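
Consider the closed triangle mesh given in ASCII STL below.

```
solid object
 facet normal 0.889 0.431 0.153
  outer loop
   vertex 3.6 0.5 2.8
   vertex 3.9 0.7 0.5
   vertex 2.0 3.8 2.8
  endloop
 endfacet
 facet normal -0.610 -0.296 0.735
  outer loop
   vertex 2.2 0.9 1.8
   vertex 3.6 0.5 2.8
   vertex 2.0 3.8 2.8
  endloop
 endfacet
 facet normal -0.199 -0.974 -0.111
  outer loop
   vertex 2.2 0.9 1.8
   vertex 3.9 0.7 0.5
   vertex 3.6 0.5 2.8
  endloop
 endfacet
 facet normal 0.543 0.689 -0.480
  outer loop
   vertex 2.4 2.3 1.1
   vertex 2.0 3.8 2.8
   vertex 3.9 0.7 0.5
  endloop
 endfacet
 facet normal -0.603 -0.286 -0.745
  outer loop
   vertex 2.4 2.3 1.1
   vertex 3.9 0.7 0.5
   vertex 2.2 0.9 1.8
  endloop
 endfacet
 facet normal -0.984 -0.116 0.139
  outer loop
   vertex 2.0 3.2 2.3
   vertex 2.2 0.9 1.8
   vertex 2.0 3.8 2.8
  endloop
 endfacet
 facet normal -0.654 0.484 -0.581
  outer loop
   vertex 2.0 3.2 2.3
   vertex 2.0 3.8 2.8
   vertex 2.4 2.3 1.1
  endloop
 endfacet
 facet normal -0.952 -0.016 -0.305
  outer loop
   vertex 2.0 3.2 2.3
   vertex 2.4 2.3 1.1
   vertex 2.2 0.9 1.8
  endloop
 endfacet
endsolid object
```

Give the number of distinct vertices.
6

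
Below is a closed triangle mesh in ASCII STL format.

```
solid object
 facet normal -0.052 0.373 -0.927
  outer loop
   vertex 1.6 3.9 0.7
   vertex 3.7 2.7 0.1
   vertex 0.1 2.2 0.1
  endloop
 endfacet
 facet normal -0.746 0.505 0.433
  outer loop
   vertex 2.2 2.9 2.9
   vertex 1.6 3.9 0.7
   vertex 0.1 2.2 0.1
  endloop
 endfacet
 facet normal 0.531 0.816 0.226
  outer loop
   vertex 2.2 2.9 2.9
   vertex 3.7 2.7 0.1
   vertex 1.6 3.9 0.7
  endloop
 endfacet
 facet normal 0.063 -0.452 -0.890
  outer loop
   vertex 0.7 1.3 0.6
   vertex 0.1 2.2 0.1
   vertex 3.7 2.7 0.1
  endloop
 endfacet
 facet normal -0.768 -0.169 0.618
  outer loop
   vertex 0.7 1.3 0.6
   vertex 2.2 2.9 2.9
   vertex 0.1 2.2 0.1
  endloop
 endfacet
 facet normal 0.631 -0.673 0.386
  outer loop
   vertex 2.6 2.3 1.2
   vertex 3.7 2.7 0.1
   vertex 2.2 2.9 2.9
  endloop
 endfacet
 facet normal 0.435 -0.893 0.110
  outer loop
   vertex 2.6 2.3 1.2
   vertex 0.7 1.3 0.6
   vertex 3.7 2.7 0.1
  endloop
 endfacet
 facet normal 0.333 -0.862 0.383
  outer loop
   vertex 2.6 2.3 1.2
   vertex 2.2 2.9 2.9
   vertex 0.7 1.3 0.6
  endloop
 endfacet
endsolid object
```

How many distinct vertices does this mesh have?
6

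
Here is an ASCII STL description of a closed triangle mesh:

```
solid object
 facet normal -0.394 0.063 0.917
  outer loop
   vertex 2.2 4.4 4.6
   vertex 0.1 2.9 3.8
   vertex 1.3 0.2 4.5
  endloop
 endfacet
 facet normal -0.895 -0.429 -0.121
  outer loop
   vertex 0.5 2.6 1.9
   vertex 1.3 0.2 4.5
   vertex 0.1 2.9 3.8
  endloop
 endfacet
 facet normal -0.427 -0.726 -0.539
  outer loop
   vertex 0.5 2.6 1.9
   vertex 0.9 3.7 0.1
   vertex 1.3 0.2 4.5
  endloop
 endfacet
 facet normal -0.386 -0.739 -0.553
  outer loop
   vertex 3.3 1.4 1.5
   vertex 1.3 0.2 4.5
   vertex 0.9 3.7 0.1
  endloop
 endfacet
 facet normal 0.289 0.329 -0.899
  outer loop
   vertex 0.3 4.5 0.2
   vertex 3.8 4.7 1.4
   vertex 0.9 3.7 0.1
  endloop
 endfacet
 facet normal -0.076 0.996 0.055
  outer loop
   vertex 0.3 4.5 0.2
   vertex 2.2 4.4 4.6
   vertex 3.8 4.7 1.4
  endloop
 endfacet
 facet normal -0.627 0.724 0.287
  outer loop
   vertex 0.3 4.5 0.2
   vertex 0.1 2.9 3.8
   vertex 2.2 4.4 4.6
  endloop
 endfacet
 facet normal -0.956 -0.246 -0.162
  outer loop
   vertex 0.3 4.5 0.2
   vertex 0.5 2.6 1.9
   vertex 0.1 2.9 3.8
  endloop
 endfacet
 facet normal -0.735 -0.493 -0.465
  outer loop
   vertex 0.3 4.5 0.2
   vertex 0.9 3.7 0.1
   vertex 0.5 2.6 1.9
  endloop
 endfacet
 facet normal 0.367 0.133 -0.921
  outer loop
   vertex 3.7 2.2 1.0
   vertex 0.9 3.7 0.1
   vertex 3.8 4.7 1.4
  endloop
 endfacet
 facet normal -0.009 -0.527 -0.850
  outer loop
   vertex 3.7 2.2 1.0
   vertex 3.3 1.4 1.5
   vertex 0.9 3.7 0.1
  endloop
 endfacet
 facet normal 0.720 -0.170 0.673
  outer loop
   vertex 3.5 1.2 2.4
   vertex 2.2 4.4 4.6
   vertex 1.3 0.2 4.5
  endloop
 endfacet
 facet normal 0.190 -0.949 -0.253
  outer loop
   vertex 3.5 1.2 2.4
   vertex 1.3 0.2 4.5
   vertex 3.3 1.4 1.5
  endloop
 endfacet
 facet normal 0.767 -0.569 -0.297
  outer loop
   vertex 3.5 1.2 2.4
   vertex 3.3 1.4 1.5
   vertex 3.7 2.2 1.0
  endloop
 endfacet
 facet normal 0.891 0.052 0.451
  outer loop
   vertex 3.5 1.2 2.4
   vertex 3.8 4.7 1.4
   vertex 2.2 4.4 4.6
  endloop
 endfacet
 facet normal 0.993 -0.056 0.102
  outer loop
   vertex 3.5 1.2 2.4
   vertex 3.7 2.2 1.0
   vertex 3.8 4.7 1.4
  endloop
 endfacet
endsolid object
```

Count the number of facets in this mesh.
16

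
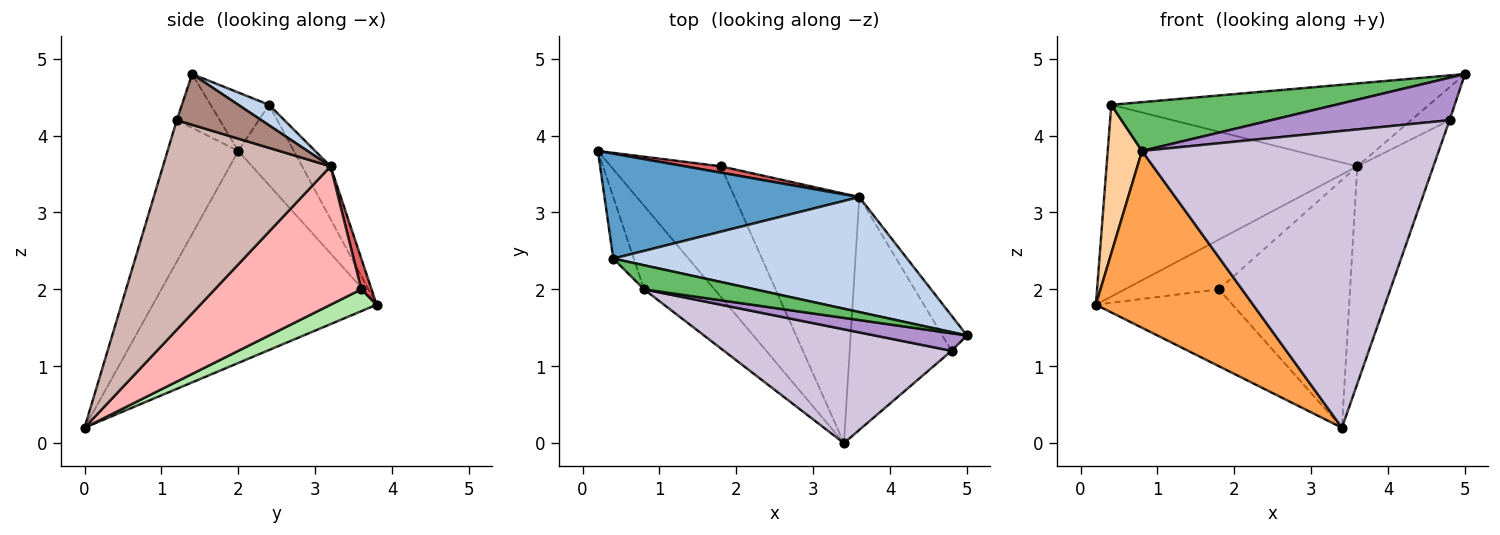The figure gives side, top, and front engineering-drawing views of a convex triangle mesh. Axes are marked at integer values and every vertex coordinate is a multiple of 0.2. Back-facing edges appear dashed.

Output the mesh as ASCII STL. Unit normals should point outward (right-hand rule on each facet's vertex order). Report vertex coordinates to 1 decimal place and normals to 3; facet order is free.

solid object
 facet normal -0.099 0.873 0.478
  outer loop
   vertex 3.6 3.2 3.6
   vertex 0.2 3.8 1.8
   vertex 0.4 2.4 4.4
  endloop
 endfacet
 facet normal 0.057 0.584 0.810
  outer loop
   vertex 3.6 3.2 3.6
   vertex 0.4 2.4 4.4
   vertex 5.0 1.4 4.8
  endloop
 endfacet
 facet normal -0.790 -0.555 -0.262
  outer loop
   vertex 0.8 2.0 3.8
   vertex 0.2 3.8 1.8
   vertex 3.4 0.0 0.2
  endloop
 endfacet
 facet normal -0.832 -0.513 -0.212
  outer loop
   vertex 0.8 2.0 3.8
   vertex 0.4 2.4 4.4
   vertex 0.2 3.8 1.8
  endloop
 endfacet
 facet normal -0.227 -0.873 0.431
  outer loop
   vertex 0.8 2.0 3.8
   vertex 5.0 1.4 4.8
   vertex 0.4 2.4 4.4
  endloop
 endfacet
 facet normal 0.169 0.500 -0.850
  outer loop
   vertex 1.8 3.6 2.0
   vertex 3.4 0.0 0.2
   vertex 0.2 3.8 1.8
  endloop
 endfacet
 facet normal 0.108 0.986 0.126
  outer loop
   vertex 1.8 3.6 2.0
   vertex 0.2 3.8 1.8
   vertex 3.6 3.2 3.6
  endloop
 endfacet
 facet normal 0.619 0.554 -0.557
  outer loop
   vertex 1.8 3.6 2.0
   vertex 3.6 3.2 3.6
   vertex 3.4 0.0 0.2
  endloop
 endfacet
 facet normal -0.218 -0.902 0.373
  outer loop
   vertex 4.8 1.2 4.2
   vertex 5.0 1.4 4.8
   vertex 0.8 2.0 3.8
  endloop
 endfacet
 facet normal -0.217 -0.911 0.349
  outer loop
   vertex 4.8 1.2 4.2
   vertex 0.8 2.0 3.8
   vertex 3.4 0.0 0.2
  endloop
 endfacet
 facet normal 0.833 0.379 -0.404
  outer loop
   vertex 4.8 1.2 4.2
   vertex 3.6 3.2 3.6
   vertex 5.0 1.4 4.8
  endloop
 endfacet
 facet normal 0.833 0.378 -0.405
  outer loop
   vertex 4.8 1.2 4.2
   vertex 3.4 0.0 0.2
   vertex 3.6 3.2 3.6
  endloop
 endfacet
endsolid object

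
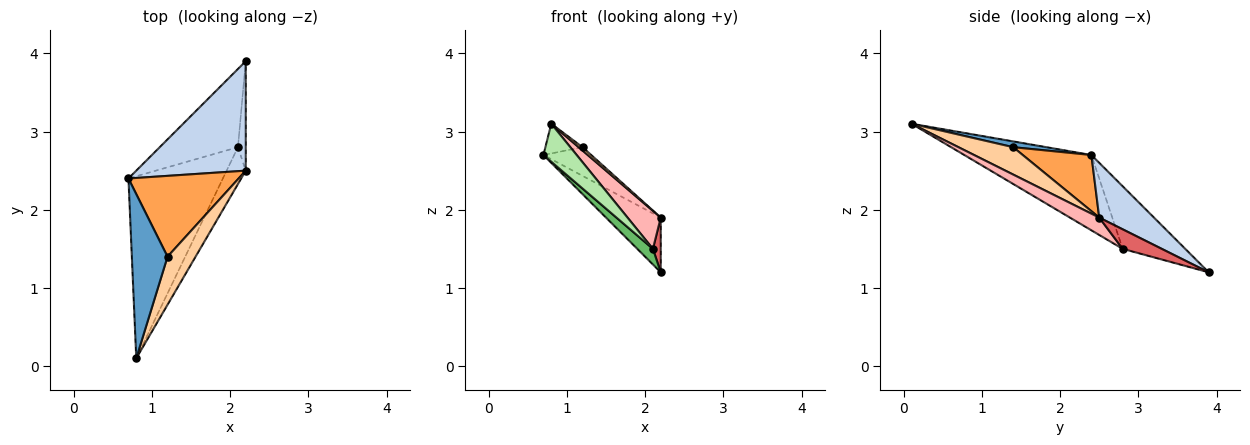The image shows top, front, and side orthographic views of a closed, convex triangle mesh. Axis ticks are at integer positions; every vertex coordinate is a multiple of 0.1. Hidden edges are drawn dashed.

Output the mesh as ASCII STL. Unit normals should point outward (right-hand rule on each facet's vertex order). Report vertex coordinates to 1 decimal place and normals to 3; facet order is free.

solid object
 facet normal 0.157 0.176 0.972
  outer loop
   vertex 1.2 1.4 2.8
   vertex 0.7 2.4 2.7
   vertex 0.8 0.1 3.1
  endloop
 endfacet
 facet normal 0.408 0.408 0.816
  outer loop
   vertex 2.2 2.5 1.9
   vertex 2.2 3.9 1.2
   vertex 0.7 2.4 2.7
  endloop
 endfacet
 facet normal 0.433 0.301 0.850
  outer loop
   vertex 2.2 2.5 1.9
   vertex 0.7 2.4 2.7
   vertex 1.2 1.4 2.8
  endloop
 endfacet
 facet normal 0.698 -0.050 0.714
  outer loop
   vertex 2.2 2.5 1.9
   vertex 1.2 1.4 2.8
   vertex 0.8 0.1 3.1
  endloop
 endfacet
 facet normal -0.617 -0.154 -0.772
  outer loop
   vertex 2.1 2.8 1.5
   vertex 0.7 2.4 2.7
   vertex 2.2 3.9 1.2
  endloop
 endfacet
 facet normal -0.615 -0.161 -0.772
  outer loop
   vertex 2.1 2.8 1.5
   vertex 0.8 0.1 3.1
   vertex 0.7 2.4 2.7
  endloop
 endfacet
 facet normal 0.913 -0.183 -0.365
  outer loop
   vertex 2.1 2.8 1.5
   vertex 2.2 3.9 1.2
   vertex 2.2 2.5 1.9
  endloop
 endfacet
 facet normal 0.535 -0.606 -0.588
  outer loop
   vertex 2.1 2.8 1.5
   vertex 2.2 2.5 1.9
   vertex 0.8 0.1 3.1
  endloop
 endfacet
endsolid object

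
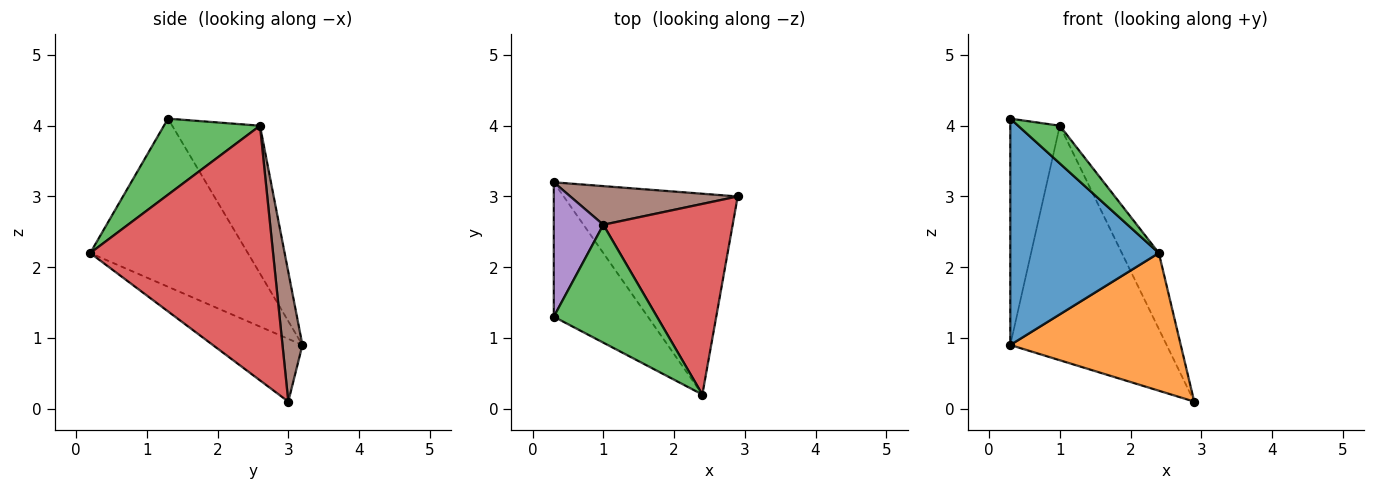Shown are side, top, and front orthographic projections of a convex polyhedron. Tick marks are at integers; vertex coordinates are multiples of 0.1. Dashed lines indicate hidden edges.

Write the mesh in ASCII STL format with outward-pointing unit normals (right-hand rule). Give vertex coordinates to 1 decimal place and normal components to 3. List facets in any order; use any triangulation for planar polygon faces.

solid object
 facet normal -0.674 -0.635 -0.377
  outer loop
   vertex 0.3 3.2 0.9
   vertex 2.4 0.2 2.2
   vertex 0.3 1.3 4.1
  endloop
 endfacet
 facet normal -0.285 -0.542 -0.791
  outer loop
   vertex 0.3 3.2 0.9
   vertex 2.9 3.0 0.1
   vertex 2.4 0.2 2.2
  endloop
 endfacet
 facet normal 0.575 -0.249 0.779
  outer loop
   vertex 1.0 2.6 4.0
   vertex 0.3 1.3 4.1
   vertex 2.4 0.2 2.2
  endloop
 endfacet
 facet normal 0.877 0.178 0.446
  outer loop
   vertex 1.0 2.6 4.0
   vertex 2.4 0.2 2.2
   vertex 2.9 3.0 0.1
  endloop
 endfacet
 facet normal -0.836 0.472 0.280
  outer loop
   vertex 1.0 2.6 4.0
   vertex 0.3 3.2 0.9
   vertex 0.3 1.3 4.1
  endloop
 endfacet
 facet normal 0.125 0.979 0.161
  outer loop
   vertex 1.0 2.6 4.0
   vertex 2.9 3.0 0.1
   vertex 0.3 3.2 0.9
  endloop
 endfacet
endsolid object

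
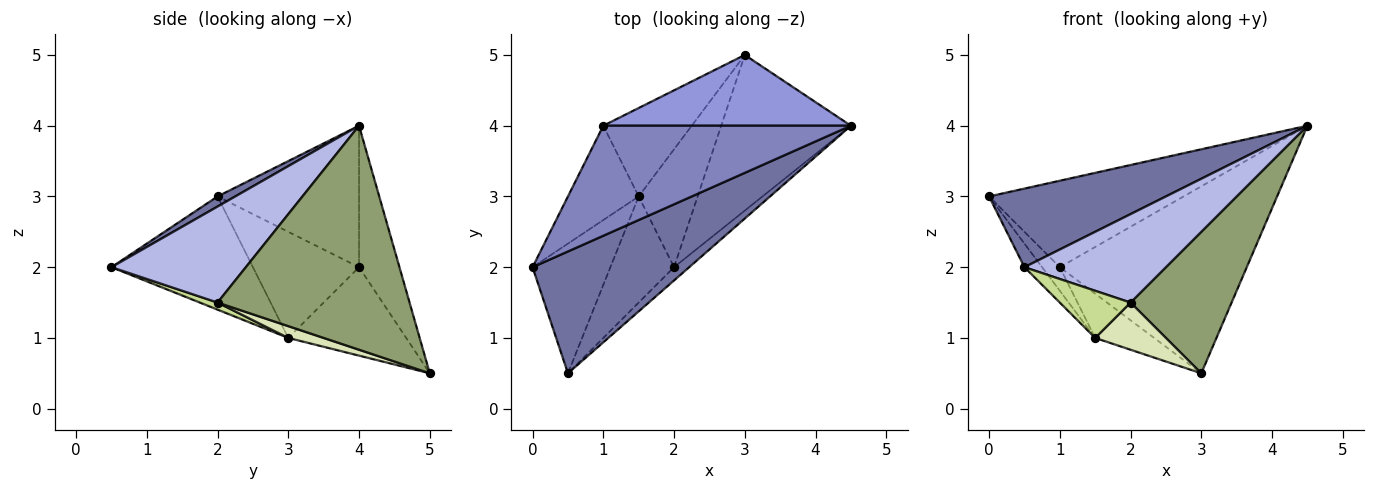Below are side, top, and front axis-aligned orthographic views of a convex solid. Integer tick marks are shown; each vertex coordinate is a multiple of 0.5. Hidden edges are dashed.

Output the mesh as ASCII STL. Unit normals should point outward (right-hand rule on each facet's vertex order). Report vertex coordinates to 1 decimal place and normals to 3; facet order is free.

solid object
 facet normal 0.054 -0.541 0.839
  outer loop
   vertex 0.5 0.5 2.0
   vertex 4.5 4.0 4.0
   vertex 0.0 2.0 3.0
  endloop
 endfacet
 facet normal -0.410 0.564 0.717
  outer loop
   vertex 1.0 4.0 2.0
   vertex 0.0 2.0 3.0
   vertex 4.5 4.0 4.0
  endloop
 endfacet
 facet normal -0.198 0.917 0.347
  outer loop
   vertex 1.0 4.0 2.0
   vertex 4.5 4.0 4.0
   vertex 3.0 5.0 0.5
  endloop
 endfacet
 facet normal 0.685 -0.721 -0.108
  outer loop
   vertex 2.0 2.0 1.5
   vertex 4.5 4.0 4.0
   vertex 0.5 0.5 2.0
  endloop
 endfacet
 facet normal 0.788 -0.415 -0.456
  outer loop
   vertex 2.0 2.0 1.5
   vertex 3.0 5.0 0.5
   vertex 4.5 4.0 4.0
  endloop
 endfacet
 facet normal -0.667 0.333 -0.667
  outer loop
   vertex 1.5 3.0 1.0
   vertex 1.0 4.0 2.0
   vertex 3.0 5.0 0.5
  endloop
 endfacet
 facet normal 0.101 -0.404 -0.909
  outer loop
   vertex 1.5 3.0 1.0
   vertex 2.0 2.0 1.5
   vertex 0.5 0.5 2.0
  endloop
 endfacet
 facet normal 0.183 -0.365 -0.913
  outer loop
   vertex 1.5 3.0 1.0
   vertex 3.0 5.0 0.5
   vertex 2.0 2.0 1.5
  endloop
 endfacet
 facet normal -0.820 0.102 -0.564
  outer loop
   vertex 1.5 3.0 1.0
   vertex 0.5 0.5 2.0
   vertex 0.0 2.0 3.0
  endloop
 endfacet
 facet normal -0.824 0.137 -0.549
  outer loop
   vertex 1.5 3.0 1.0
   vertex 0.0 2.0 3.0
   vertex 1.0 4.0 2.0
  endloop
 endfacet
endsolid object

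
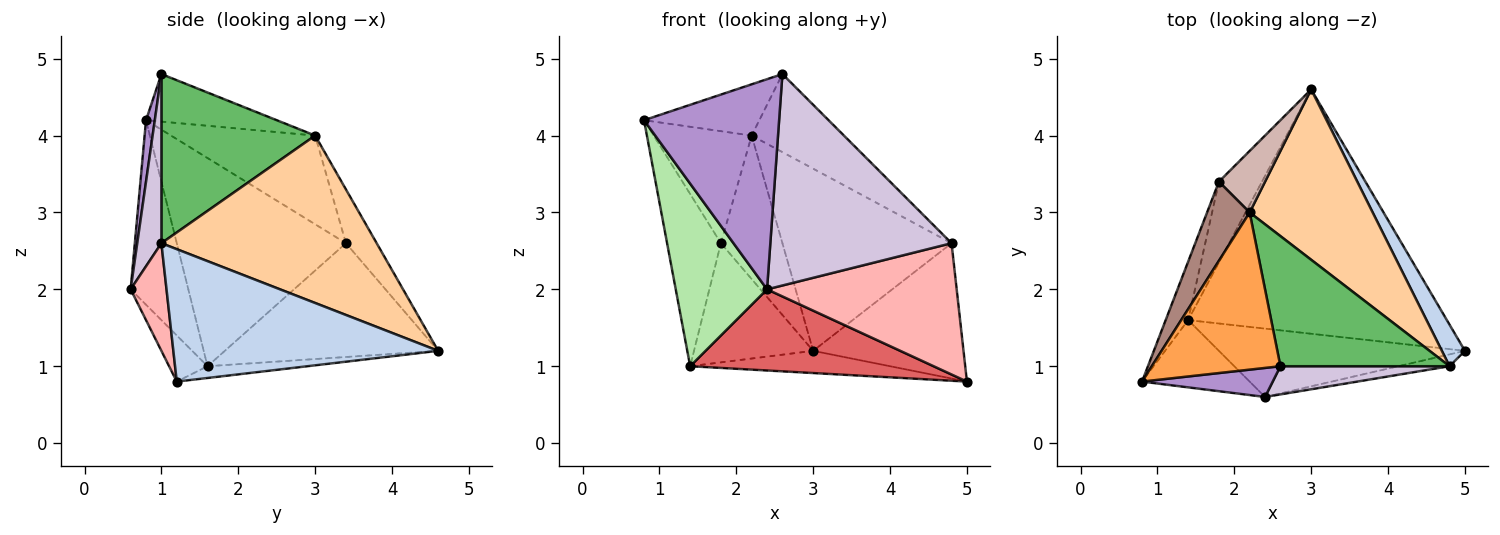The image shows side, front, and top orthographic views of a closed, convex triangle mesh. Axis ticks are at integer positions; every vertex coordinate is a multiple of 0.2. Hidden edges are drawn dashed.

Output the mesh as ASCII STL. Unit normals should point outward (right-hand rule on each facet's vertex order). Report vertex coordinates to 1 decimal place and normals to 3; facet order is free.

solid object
 facet normal -0.045 0.090 -0.995
  outer loop
   vertex 1.4 1.6 1.0
   vertex 3.0 4.6 1.2
   vertex 5.0 1.2 0.8
  endloop
 endfacet
 facet normal 0.860 0.488 0.150
  outer loop
   vertex 4.8 1.0 2.6
   vertex 5.0 1.2 0.8
   vertex 3.0 4.6 1.2
  endloop
 endfacet
 facet normal -0.331 0.292 0.897
  outer loop
   vertex 2.2 3.0 4.0
   vertex 0.8 0.8 4.2
   vertex 2.6 1.0 4.8
  endloop
 endfacet
 facet normal 0.681 0.535 0.500
  outer loop
   vertex 2.2 3.0 4.0
   vertex 4.8 1.0 2.6
   vertex 3.0 4.6 1.2
  endloop
 endfacet
 facet normal 0.651 0.391 0.651
  outer loop
   vertex 2.2 3.0 4.0
   vertex 2.6 1.0 4.8
   vertex 4.8 1.0 2.6
  endloop
 endfacet
 facet normal -0.510 -0.807 -0.297
  outer loop
   vertex 2.4 0.6 2.0
   vertex 0.8 0.8 4.2
   vertex 1.4 1.6 1.0
  endloop
 endfacet
 facet normal -0.120 -0.759 -0.639
  outer loop
   vertex 2.4 0.6 2.0
   vertex 1.4 1.6 1.0
   vertex 5.0 1.2 0.8
  endloop
 endfacet
 facet normal 0.185 -0.979 -0.088
  outer loop
   vertex 2.4 0.6 2.0
   vertex 5.0 1.2 0.8
   vertex 4.8 1.0 2.6
  endloop
 endfacet
 facet normal 0.064 -0.989 0.137
  outer loop
   vertex 2.4 0.6 2.0
   vertex 2.6 1.0 4.8
   vertex 0.8 0.8 4.2
  endloop
 endfacet
 facet normal 0.131 -0.983 0.131
  outer loop
   vertex 2.4 0.6 2.0
   vertex 4.8 1.0 2.6
   vertex 2.6 1.0 4.8
  endloop
 endfacet
 facet normal -0.769 0.523 0.369
  outer loop
   vertex 1.8 3.4 2.6
   vertex 0.8 0.8 4.2
   vertex 2.2 3.0 4.0
  endloop
 endfacet
 facet normal -0.418 0.835 0.358
  outer loop
   vertex 1.8 3.4 2.6
   vertex 2.2 3.0 4.0
   vertex 3.0 4.6 1.2
  endloop
 endfacet
 facet normal -0.948 0.302 -0.102
  outer loop
   vertex 1.8 3.4 2.6
   vertex 1.4 1.6 1.0
   vertex 0.8 0.8 4.2
  endloop
 endfacet
 facet normal -0.829 0.463 -0.314
  outer loop
   vertex 1.8 3.4 2.6
   vertex 3.0 4.6 1.2
   vertex 1.4 1.6 1.0
  endloop
 endfacet
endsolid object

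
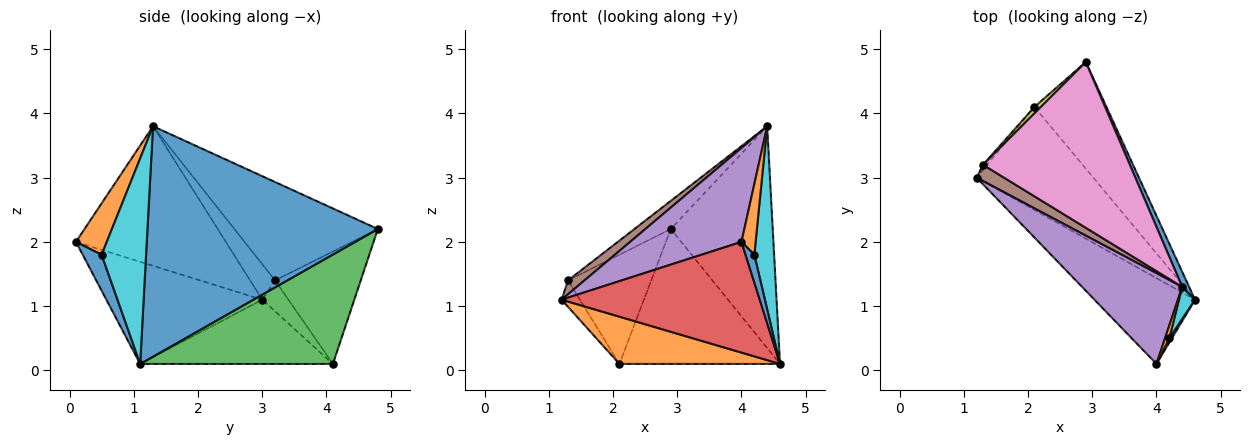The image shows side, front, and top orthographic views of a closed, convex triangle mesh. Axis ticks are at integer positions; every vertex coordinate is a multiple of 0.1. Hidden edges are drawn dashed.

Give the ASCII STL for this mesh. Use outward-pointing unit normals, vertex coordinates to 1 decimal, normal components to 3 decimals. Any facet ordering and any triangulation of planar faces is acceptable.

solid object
 facet normal 0.914 0.404 0.028
  outer loop
   vertex 4.4 1.3 3.8
   vertex 4.6 1.1 0.1
   vertex 2.9 4.8 2.2
  endloop
 endfacet
 facet normal -0.447 -0.373 -0.813
  outer loop
   vertex 2.1 4.1 0.1
   vertex 4.6 1.1 0.1
   vertex 1.2 3.0 1.1
  endloop
 endfacet
 facet normal 0.685 0.571 -0.452
  outer loop
   vertex 2.1 4.1 0.1
   vertex 2.9 4.8 2.2
   vertex 4.6 1.1 0.1
  endloop
 endfacet
 facet normal -0.528 -0.671 -0.520
  outer loop
   vertex 4.0 0.1 2.0
   vertex 1.2 3.0 1.1
   vertex 4.6 1.1 0.1
  endloop
 endfacet
 facet normal -0.696 -0.517 0.499
  outer loop
   vertex 4.0 0.1 2.0
   vertex 4.4 1.3 3.8
   vertex 1.2 3.0 1.1
  endloop
 endfacet
 facet normal -0.702 -0.462 0.542
  outer loop
   vertex 1.3 3.2 1.4
   vertex 1.2 3.0 1.1
   vertex 4.4 1.3 3.8
  endloop
 endfacet
 facet normal -0.551 0.140 0.823
  outer loop
   vertex 1.3 3.2 1.4
   vertex 4.4 1.3 3.8
   vertex 2.9 4.8 2.2
  endloop
 endfacet
 facet normal -0.815 0.569 -0.108
  outer loop
   vertex 1.3 3.2 1.4
   vertex 2.1 4.1 0.1
   vertex 1.2 3.0 1.1
  endloop
 endfacet
 facet normal -0.717 0.696 0.041
  outer loop
   vertex 1.3 3.2 1.4
   vertex 2.9 4.8 2.2
   vertex 2.1 4.1 0.1
  endloop
 endfacet
 facet normal 0.911 -0.406 0.071
  outer loop
   vertex 4.2 0.5 1.8
   vertex 4.6 1.1 0.1
   vertex 4.4 1.3 3.8
  endloop
 endfacet
 facet normal 0.905 -0.420 0.065
  outer loop
   vertex 4.2 0.5 1.8
   vertex 4.0 0.1 2.0
   vertex 4.6 1.1 0.1
  endloop
 endfacet
 facet normal 0.906 -0.415 0.076
  outer loop
   vertex 4.2 0.5 1.8
   vertex 4.4 1.3 3.8
   vertex 4.0 0.1 2.0
  endloop
 endfacet
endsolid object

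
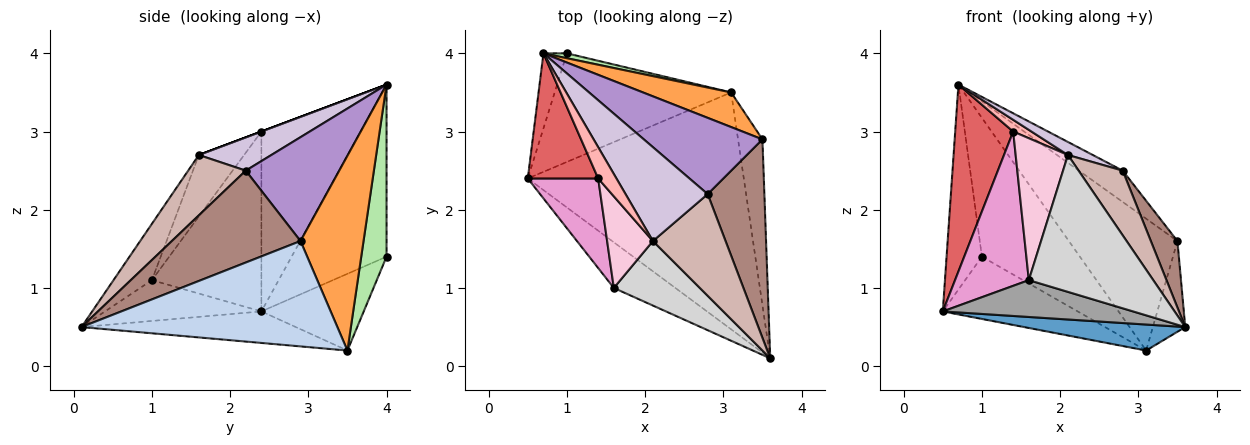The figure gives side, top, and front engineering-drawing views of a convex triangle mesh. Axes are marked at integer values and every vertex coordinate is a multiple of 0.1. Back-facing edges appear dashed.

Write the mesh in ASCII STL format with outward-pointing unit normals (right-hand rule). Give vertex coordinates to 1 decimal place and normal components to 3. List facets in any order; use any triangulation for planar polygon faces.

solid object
 facet normal -0.144 -0.108 -0.984
  outer loop
   vertex 3.1 3.5 0.2
   vertex 3.6 0.1 0.5
   vertex 0.5 2.4 0.7
  endloop
 endfacet
 facet normal 0.967 0.122 -0.224
  outer loop
   vertex 3.5 2.9 1.6
   vertex 3.6 0.1 0.5
   vertex 3.1 3.5 0.2
  endloop
 endfacet
 facet normal 0.490 0.843 0.222
  outer loop
   vertex 3.5 2.9 1.6
   vertex 3.1 3.5 0.2
   vertex 0.7 4.0 3.6
  endloop
 endfacet
 facet normal -0.353 0.465 -0.812
  outer loop
   vertex 1.0 4.0 1.4
   vertex 3.1 3.5 0.2
   vertex 0.5 2.4 0.7
  endloop
 endfacet
 facet normal -0.930 0.346 -0.127
  outer loop
   vertex 1.0 4.0 1.4
   vertex 0.5 2.4 0.7
   vertex 0.7 4.0 3.6
  endloop
 endfacet
 facet normal 0.250 0.968 0.034
  outer loop
   vertex 1.0 4.0 1.4
   vertex 0.7 4.0 3.6
   vertex 3.1 3.5 0.2
  endloop
 endfacet
 facet normal -0.818 -0.478 0.320
  outer loop
   vertex 1.4 2.4 3.0
   vertex 0.7 4.0 3.6
   vertex 0.5 2.4 0.7
  endloop
 endfacet
 facet normal 0.000 -0.351 0.936
  outer loop
   vertex 1.4 2.4 3.0
   vertex 2.1 1.6 2.7
   vertex 0.7 4.0 3.6
  endloop
 endfacet
 facet normal 0.629 0.295 0.719
  outer loop
   vertex 2.8 2.2 2.5
   vertex 3.5 2.9 1.6
   vertex 0.7 4.0 3.6
  endloop
 endfacet
 facet normal 0.372 -0.128 0.919
  outer loop
   vertex 2.8 2.2 2.5
   vertex 0.7 4.0 3.6
   vertex 2.1 1.6 2.7
  endloop
 endfacet
 facet normal 0.838 -0.173 0.517
  outer loop
   vertex 2.8 2.2 2.5
   vertex 3.6 0.1 0.5
   vertex 3.5 2.9 1.6
  endloop
 endfacet
 facet normal 0.574 -0.439 0.691
  outer loop
   vertex 2.8 2.2 2.5
   vertex 2.1 1.6 2.7
   vertex 3.6 0.1 0.5
  endloop
 endfacet
 facet normal -0.789 -0.532 0.309
  outer loop
   vertex 1.6 1.0 1.1
   vertex 1.4 2.4 3.0
   vertex 0.5 2.4 0.7
  endloop
 endfacet
 facet normal -0.588 -0.679 0.439
  outer loop
   vertex 1.6 1.0 1.1
   vertex 2.1 1.6 2.7
   vertex 1.4 2.4 3.0
  endloop
 endfacet
 facet normal -0.459 -0.558 -0.692
  outer loop
   vertex 1.6 1.0 1.1
   vertex 0.5 2.4 0.7
   vertex 3.6 0.1 0.5
  endloop
 endfacet
 facet normal -0.269 -0.871 0.411
  outer loop
   vertex 1.6 1.0 1.1
   vertex 3.6 0.1 0.5
   vertex 2.1 1.6 2.7
  endloop
 endfacet
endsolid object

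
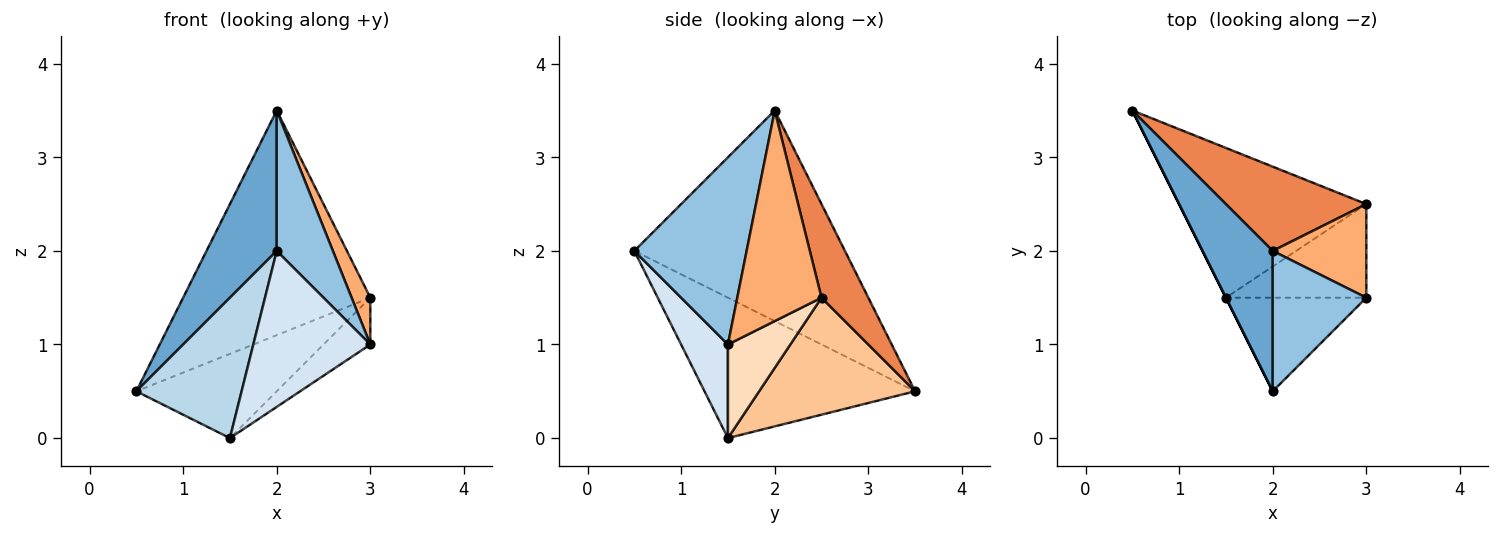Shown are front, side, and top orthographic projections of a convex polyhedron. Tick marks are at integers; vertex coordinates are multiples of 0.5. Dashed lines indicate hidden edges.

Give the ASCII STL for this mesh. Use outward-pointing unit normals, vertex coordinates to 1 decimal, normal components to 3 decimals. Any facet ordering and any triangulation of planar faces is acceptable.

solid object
 facet normal -0.905 -0.302 0.302
  outer loop
   vertex 2.0 2.0 3.5
   vertex 0.5 3.5 0.5
   vertex 2.0 0.5 2.0
  endloop
 endfacet
 facet normal 0.816 -0.408 0.408
  outer loop
   vertex 2.0 2.0 3.5
   vertex 2.0 0.5 2.0
   vertex 3.0 1.5 1.0
  endloop
 endfacet
 facet normal -0.894 -0.447 0.000
  outer loop
   vertex 1.5 1.5 0.0
   vertex 2.0 0.5 2.0
   vertex 0.5 3.5 0.5
  endloop
 endfacet
 facet normal 0.324 -0.811 -0.487
  outer loop
   vertex 1.5 1.5 0.0
   vertex 3.0 1.5 1.0
   vertex 2.0 0.5 2.0
  endloop
 endfacet
 facet normal 0.228 0.912 0.342
  outer loop
   vertex 3.0 2.5 1.5
   vertex 0.5 3.5 0.5
   vertex 2.0 2.0 3.5
  endloop
 endfacet
 facet normal 0.896 -0.199 0.398
  outer loop
   vertex 3.0 2.5 1.5
   vertex 2.0 2.0 3.5
   vertex 3.0 1.5 1.0
  endloop
 endfacet
 facet normal 0.478 0.431 -0.765
  outer loop
   vertex 3.0 2.5 1.5
   vertex 1.5 1.5 0.0
   vertex 0.5 3.5 0.5
  endloop
 endfacet
 facet normal 0.512 0.384 -0.768
  outer loop
   vertex 3.0 2.5 1.5
   vertex 3.0 1.5 1.0
   vertex 1.5 1.5 0.0
  endloop
 endfacet
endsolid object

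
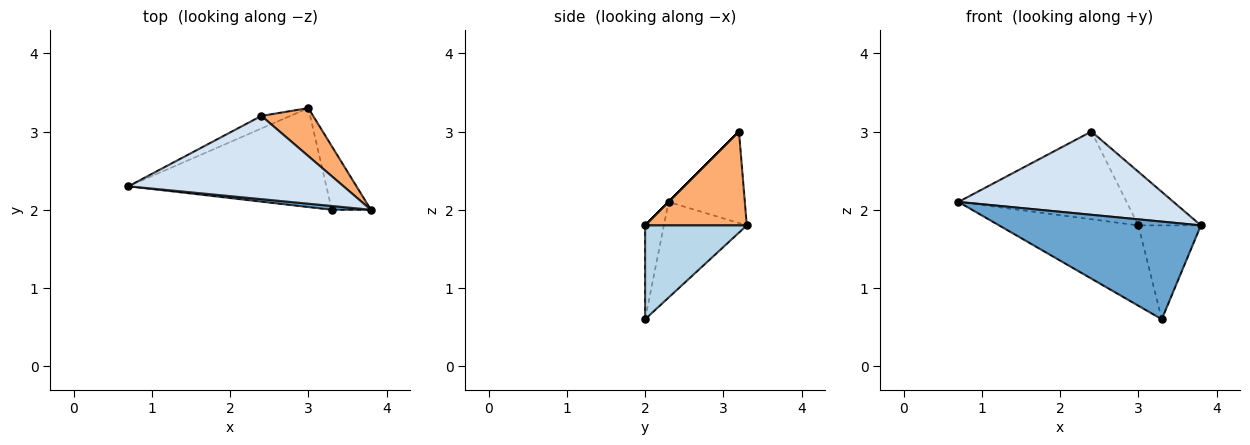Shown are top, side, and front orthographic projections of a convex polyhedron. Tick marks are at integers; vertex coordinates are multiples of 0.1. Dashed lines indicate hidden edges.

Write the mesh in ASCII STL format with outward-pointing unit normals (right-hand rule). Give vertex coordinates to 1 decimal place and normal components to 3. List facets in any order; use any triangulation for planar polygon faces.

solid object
 facet normal -0.093 -0.995 0.039
  outer loop
   vertex 3.3 2.0 0.6
   vertex 3.8 2.0 1.8
   vertex 0.7 2.3 2.1
  endloop
 endfacet
 facet normal -0.351 0.590 -0.727
  outer loop
   vertex 3.3 2.0 0.6
   vertex 0.7 2.3 2.1
   vertex 3.0 3.3 1.8
  endloop
 endfacet
 facet normal 0.803 0.494 -0.334
  outer loop
   vertex 3.3 2.0 0.6
   vertex 3.0 3.3 1.8
   vertex 3.8 2.0 1.8
  endloop
 endfacet
 facet normal 0.000 -0.707 0.707
  outer loop
   vertex 2.4 3.2 3.0
   vertex 0.7 2.3 2.1
   vertex 3.8 2.0 1.8
  endloop
 endfacet
 facet normal -0.410 0.903 -0.130
  outer loop
   vertex 2.4 3.2 3.0
   vertex 3.0 3.3 1.8
   vertex 0.7 2.3 2.1
  endloop
 endfacet
 facet normal 0.771 0.474 0.425
  outer loop
   vertex 2.4 3.2 3.0
   vertex 3.8 2.0 1.8
   vertex 3.0 3.3 1.8
  endloop
 endfacet
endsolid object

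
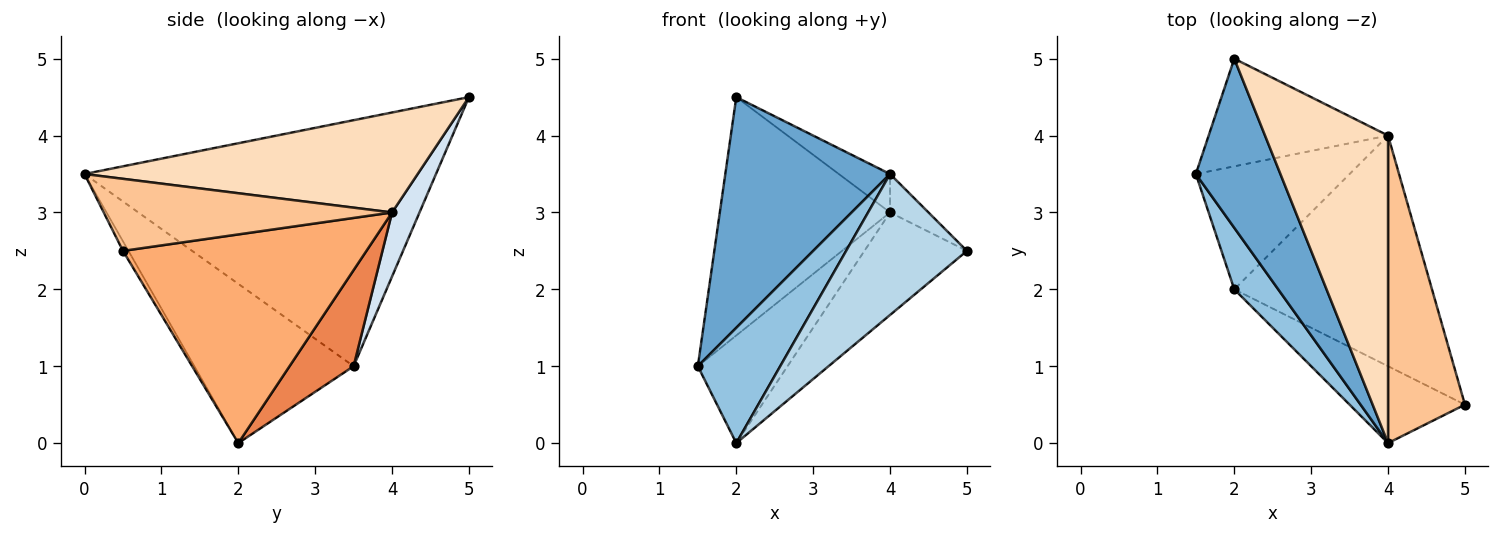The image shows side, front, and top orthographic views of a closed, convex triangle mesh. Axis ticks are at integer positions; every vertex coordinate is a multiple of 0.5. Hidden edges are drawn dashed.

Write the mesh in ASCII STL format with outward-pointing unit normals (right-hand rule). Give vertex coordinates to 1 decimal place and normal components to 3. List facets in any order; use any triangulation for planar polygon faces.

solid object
 facet normal -0.865 -0.405 0.297
  outer loop
   vertex 4.0 0.0 3.5
   vertex 2.0 5.0 4.5
   vertex 1.5 3.5 1.0
  endloop
 endfacet
 facet normal -0.863 -0.446 0.238
  outer loop
   vertex 2.0 2.0 0.0
   vertex 4.0 0.0 3.5
   vertex 1.5 3.5 1.0
  endloop
 endfacet
 facet normal -0.040 -0.877 -0.478
  outer loop
   vertex 2.0 2.0 0.0
   vertex 5.0 0.5 2.5
   vertex 4.0 0.0 3.5
  endloop
 endfacet
 facet normal 0.145 0.902 -0.407
  outer loop
   vertex 4.0 4.0 3.0
   vertex 1.5 3.5 1.0
   vertex 2.0 5.0 4.5
  endloop
 endfacet
 facet normal 0.426 0.596 -0.681
  outer loop
   vertex 4.0 4.0 3.0
   vertex 2.0 2.0 0.0
   vertex 1.5 3.5 1.0
  endloop
 endfacet
 facet normal 0.694 0.292 -0.658
  outer loop
   vertex 4.0 4.0 3.0
   vertex 5.0 0.5 2.5
   vertex 2.0 2.0 0.0
  endloop
 endfacet
 facet normal 0.681 0.091 0.727
  outer loop
   vertex 4.0 4.0 3.0
   vertex 4.0 0.0 3.5
   vertex 5.0 0.5 2.5
  endloop
 endfacet
 facet normal 0.628 0.097 0.772
  outer loop
   vertex 4.0 4.0 3.0
   vertex 2.0 5.0 4.5
   vertex 4.0 0.0 3.5
  endloop
 endfacet
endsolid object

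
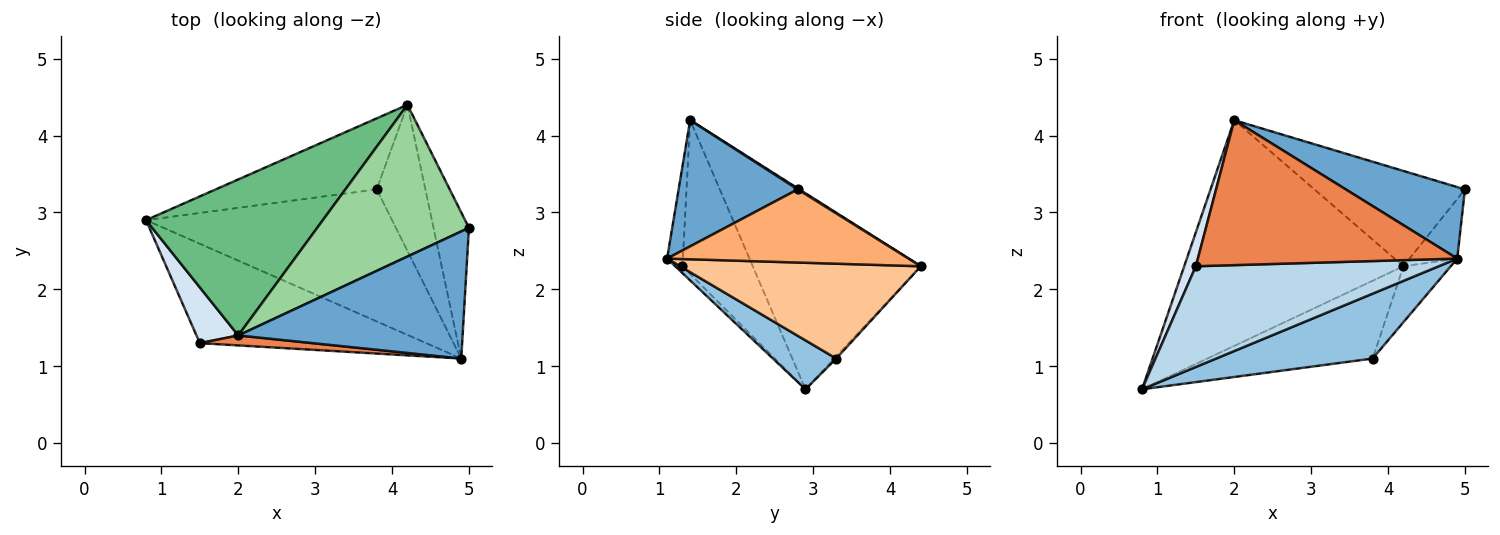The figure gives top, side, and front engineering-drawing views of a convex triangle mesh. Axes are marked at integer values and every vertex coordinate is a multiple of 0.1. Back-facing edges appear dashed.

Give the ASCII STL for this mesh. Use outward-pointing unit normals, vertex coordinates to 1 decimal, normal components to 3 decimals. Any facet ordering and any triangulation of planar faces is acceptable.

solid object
 facet normal 0.440 -0.440 0.783
  outer loop
   vertex 2.0 1.4 4.2
   vertex 4.9 1.1 2.4
   vertex 5.0 2.8 3.3
  endloop
 endfacet
 facet normal 0.176 -0.434 -0.884
  outer loop
   vertex 3.8 3.3 1.1
   vertex 4.9 1.1 2.4
   vertex 0.8 2.9 0.7
  endloop
 endfacet
 facet normal -0.021 -0.712 -0.702
  outer loop
   vertex 1.5 1.3 2.3
   vertex 0.8 2.9 0.7
   vertex 4.9 1.1 2.4
  endloop
 endfacet
 facet normal -0.953 -0.158 0.259
  outer loop
   vertex 1.5 1.3 2.3
   vertex 2.0 1.4 4.2
   vertex 0.8 2.9 0.7
  endloop
 endfacet
 facet normal -0.061 -0.996 0.068
  outer loop
   vertex 1.5 1.3 2.3
   vertex 4.9 1.1 2.4
   vertex 2.0 1.4 4.2
  endloop
 endfacet
 facet normal 0.886 0.175 -0.429
  outer loop
   vertex 4.2 4.4 2.3
   vertex 5.0 2.8 3.3
   vertex 4.9 1.1 2.4
  endloop
 endfacet
 facet normal 0.876 0.172 -0.450
  outer loop
   vertex 4.2 4.4 2.3
   vertex 4.9 1.1 2.4
   vertex 3.8 3.3 1.1
  endloop
 endfacet
 facet normal -0.009 0.739 -0.674
  outer loop
   vertex 4.2 4.4 2.3
   vertex 3.8 3.3 1.1
   vertex 0.8 2.9 0.7
  endloop
 endfacet
 facet normal -0.533 0.696 0.481
  outer loop
   vertex 4.2 4.4 2.3
   vertex 0.8 2.9 0.7
   vertex 2.0 1.4 4.2
  endloop
 endfacet
 facet normal 0.006 0.532 0.847
  outer loop
   vertex 4.2 4.4 2.3
   vertex 2.0 1.4 4.2
   vertex 5.0 2.8 3.3
  endloop
 endfacet
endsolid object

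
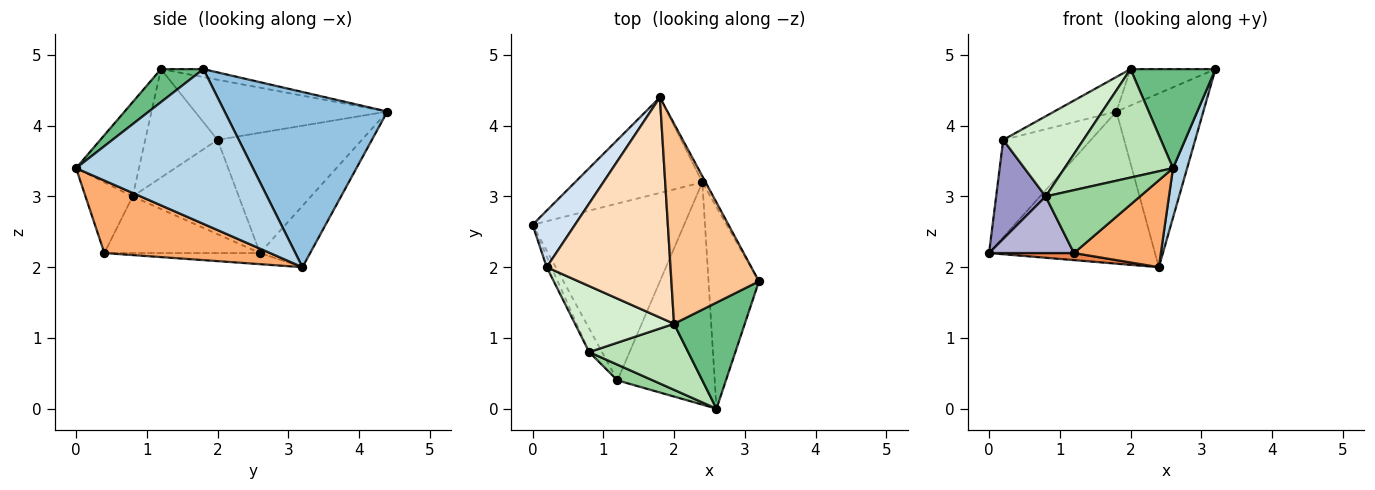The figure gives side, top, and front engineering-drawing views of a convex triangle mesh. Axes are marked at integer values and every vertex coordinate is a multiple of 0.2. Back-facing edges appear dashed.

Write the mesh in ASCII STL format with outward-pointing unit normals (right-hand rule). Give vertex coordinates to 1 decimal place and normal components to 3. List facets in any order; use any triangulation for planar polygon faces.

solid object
 facet normal -0.248 0.820 -0.515
  outer loop
   vertex 2.4 3.2 2.0
   vertex 0.0 2.6 2.2
   vertex 1.8 4.4 4.2
  endloop
 endfacet
 facet normal 0.882 0.471 -0.016
  outer loop
   vertex 2.4 3.2 2.0
   vertex 1.8 4.4 4.2
   vertex 3.2 1.8 4.8
  endloop
 endfacet
 facet normal 0.948 -0.076 -0.309
  outer loop
   vertex 2.6 0.0 3.4
   vertex 2.4 3.2 2.0
   vertex 3.2 1.8 4.8
  endloop
 endfacet
 facet normal -0.818 0.497 0.289
  outer loop
   vertex 0.2 2.0 3.8
   vertex 1.8 4.4 4.2
   vertex 0.0 2.6 2.2
  endloop
 endfacet
 facet normal -0.073 -0.040 -0.997
  outer loop
   vertex 1.2 0.4 2.2
   vertex 0.0 2.6 2.2
   vertex 2.4 3.2 2.0
  endloop
 endfacet
 facet normal 0.570 -0.299 -0.765
  outer loop
   vertex 1.2 0.4 2.2
   vertex 2.4 3.2 2.0
   vertex 2.6 0.0 3.4
  endloop
 endfacet
 facet normal -0.089 0.178 0.980
  outer loop
   vertex 2.0 1.2 4.8
   vertex 3.2 1.8 4.8
   vertex 1.8 4.4 4.2
  endloop
 endfacet
 facet normal -0.433 0.140 0.891
  outer loop
   vertex 2.0 1.2 4.8
   vertex 1.8 4.4 4.2
   vertex 0.2 2.0 3.8
  endloop
 endfacet
 facet normal 0.323 -0.646 0.692
  outer loop
   vertex 2.0 1.2 4.8
   vertex 2.6 0.0 3.4
   vertex 3.2 1.8 4.8
  endloop
 endfacet
 facet normal -0.436 -0.873 0.218
  outer loop
   vertex 0.8 0.8 3.0
   vertex 1.2 0.4 2.2
   vertex 2.6 0.0 3.4
  endloop
 endfacet
 facet normal -0.444 -0.765 0.466
  outer loop
   vertex 0.8 0.8 3.0
   vertex 2.6 0.0 3.4
   vertex 2.0 1.2 4.8
  endloop
 endfacet
 facet normal -0.571 -0.634 0.522
  outer loop
   vertex 0.8 0.8 3.0
   vertex 2.0 1.2 4.8
   vertex 0.2 2.0 3.8
  endloop
 endfacet
 facet normal -0.905 -0.422 -0.045
  outer loop
   vertex 0.8 0.8 3.0
   vertex 0.2 2.0 3.8
   vertex 0.0 2.6 2.2
  endloop
 endfacet
 facet normal -0.861 -0.470 -0.196
  outer loop
   vertex 0.8 0.8 3.0
   vertex 0.0 2.6 2.2
   vertex 1.2 0.4 2.2
  endloop
 endfacet
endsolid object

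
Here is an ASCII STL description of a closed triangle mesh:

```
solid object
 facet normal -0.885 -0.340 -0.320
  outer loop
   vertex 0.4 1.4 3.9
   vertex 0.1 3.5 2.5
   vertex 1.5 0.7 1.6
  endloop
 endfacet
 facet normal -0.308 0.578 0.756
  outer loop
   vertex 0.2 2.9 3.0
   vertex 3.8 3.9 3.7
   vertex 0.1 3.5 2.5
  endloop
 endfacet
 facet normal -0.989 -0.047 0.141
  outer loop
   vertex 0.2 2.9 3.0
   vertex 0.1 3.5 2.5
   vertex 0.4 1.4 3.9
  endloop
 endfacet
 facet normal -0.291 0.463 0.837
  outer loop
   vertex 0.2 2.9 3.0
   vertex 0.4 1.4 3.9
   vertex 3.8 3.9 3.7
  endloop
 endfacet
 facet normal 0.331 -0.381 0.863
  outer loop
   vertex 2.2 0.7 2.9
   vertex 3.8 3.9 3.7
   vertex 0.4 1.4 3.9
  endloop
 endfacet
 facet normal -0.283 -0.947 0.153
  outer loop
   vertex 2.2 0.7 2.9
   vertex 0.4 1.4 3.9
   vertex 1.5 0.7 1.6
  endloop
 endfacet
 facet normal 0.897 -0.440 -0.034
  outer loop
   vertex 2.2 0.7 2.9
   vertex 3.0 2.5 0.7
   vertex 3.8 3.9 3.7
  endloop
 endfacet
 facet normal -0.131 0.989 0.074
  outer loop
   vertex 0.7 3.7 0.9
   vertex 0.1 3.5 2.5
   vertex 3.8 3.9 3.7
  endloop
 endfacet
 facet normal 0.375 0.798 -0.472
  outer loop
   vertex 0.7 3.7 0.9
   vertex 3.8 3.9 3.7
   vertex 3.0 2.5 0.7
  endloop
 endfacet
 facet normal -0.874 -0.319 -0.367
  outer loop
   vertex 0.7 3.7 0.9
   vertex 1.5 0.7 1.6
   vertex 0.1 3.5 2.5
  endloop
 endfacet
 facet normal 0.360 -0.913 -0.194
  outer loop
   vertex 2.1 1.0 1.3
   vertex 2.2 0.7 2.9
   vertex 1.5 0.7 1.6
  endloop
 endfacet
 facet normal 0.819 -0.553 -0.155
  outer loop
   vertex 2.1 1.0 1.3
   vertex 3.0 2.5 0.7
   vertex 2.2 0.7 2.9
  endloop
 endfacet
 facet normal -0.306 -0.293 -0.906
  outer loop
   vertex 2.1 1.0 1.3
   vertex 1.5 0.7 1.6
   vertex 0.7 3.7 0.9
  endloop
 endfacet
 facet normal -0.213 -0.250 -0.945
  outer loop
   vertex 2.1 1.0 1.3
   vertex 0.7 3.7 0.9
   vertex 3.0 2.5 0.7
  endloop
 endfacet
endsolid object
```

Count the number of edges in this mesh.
21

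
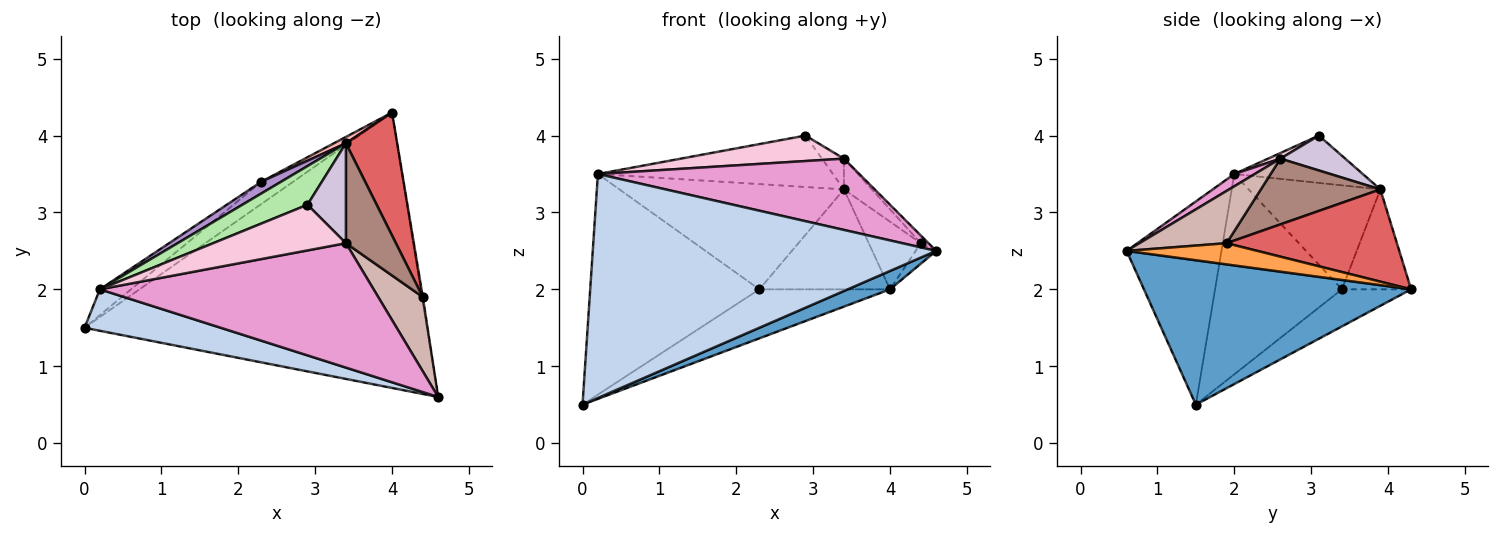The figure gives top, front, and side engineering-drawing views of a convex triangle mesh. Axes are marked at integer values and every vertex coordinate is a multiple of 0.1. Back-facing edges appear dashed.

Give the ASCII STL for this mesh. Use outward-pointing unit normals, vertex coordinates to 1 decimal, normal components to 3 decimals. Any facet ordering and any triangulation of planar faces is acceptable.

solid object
 facet normal 0.388 -0.061 -0.920
  outer loop
   vertex 4.0 4.3 2.0
   vertex 4.6 0.6 2.5
   vertex 0.0 1.5 0.5
  endloop
 endfacet
 facet normal -0.262 -0.949 0.176
  outer loop
   vertex 0.2 2.0 3.5
   vertex 0.0 1.5 0.5
   vertex 4.6 0.6 2.5
  endloop
 endfacet
 facet normal 0.987 0.155 -0.039
  outer loop
   vertex 4.4 1.9 2.6
   vertex 4.6 0.6 2.5
   vertex 4.0 4.3 2.0
  endloop
 endfacet
 facet normal -0.434 0.820 -0.373
  outer loop
   vertex 2.3 3.4 2.0
   vertex 4.0 4.3 2.0
   vertex 0.0 1.5 0.5
  endloop
 endfacet
 facet normal -0.597 0.797 -0.093
  outer loop
   vertex 2.3 3.4 2.0
   vertex 0.0 1.5 0.5
   vertex 0.2 2.0 3.5
  endloop
 endfacet
 facet normal -0.400 0.732 0.551
  outer loop
   vertex 3.4 3.9 3.3
   vertex 0.2 2.0 3.5
   vertex 2.9 3.1 4.0
  endloop
 endfacet
 facet normal 0.845 0.258 0.469
  outer loop
   vertex 3.4 3.9 3.3
   vertex 4.4 1.9 2.6
   vertex 4.0 4.3 2.0
  endloop
 endfacet
 facet normal -0.467 0.882 0.056
  outer loop
   vertex 3.4 3.9 3.3
   vertex 4.0 4.3 2.0
   vertex 2.3 3.4 2.0
  endloop
 endfacet
 facet normal -0.504 0.859 0.096
  outer loop
   vertex 3.4 3.9 3.3
   vertex 2.3 3.4 2.0
   vertex 0.2 2.0 3.5
  endloop
 endfacet
 facet normal 0.655 0.222 0.722
  outer loop
   vertex 3.4 2.6 3.7
   vertex 3.4 3.9 3.3
   vertex 2.9 3.1 4.0
  endloop
 endfacet
 facet normal 0.783 0.183 0.595
  outer loop
   vertex 3.4 2.6 3.7
   vertex 4.4 1.9 2.6
   vertex 3.4 3.9 3.3
  endloop
 endfacet
 facet normal 0.759 0.067 0.647
  outer loop
   vertex 3.4 2.6 3.7
   vertex 4.6 0.6 2.5
   vertex 4.4 1.9 2.6
  endloop
 endfacet
 facet normal 0.039 -0.497 0.867
  outer loop
   vertex 3.4 2.6 3.7
   vertex 0.2 2.0 3.5
   vertex 4.6 0.6 2.5
  endloop
 endfacet
 facet normal 0.037 -0.487 0.873
  outer loop
   vertex 3.4 2.6 3.7
   vertex 2.9 3.1 4.0
   vertex 0.2 2.0 3.5
  endloop
 endfacet
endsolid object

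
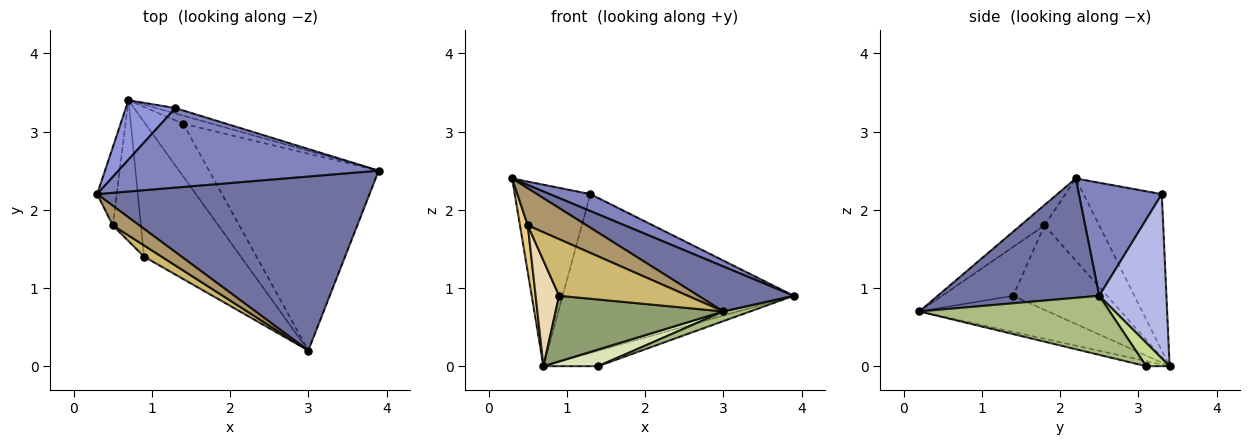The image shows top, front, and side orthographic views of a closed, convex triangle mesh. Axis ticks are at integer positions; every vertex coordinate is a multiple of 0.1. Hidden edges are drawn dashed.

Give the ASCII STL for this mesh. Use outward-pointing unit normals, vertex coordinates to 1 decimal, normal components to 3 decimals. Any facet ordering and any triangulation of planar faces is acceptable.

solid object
 facet normal 0.391 -0.230 0.891
  outer loop
   vertex 3.0 0.2 0.7
   vertex 3.9 2.5 0.9
   vertex 0.3 2.2 2.4
  endloop
 endfacet
 facet normal 0.391 -0.192 0.900
  outer loop
   vertex 1.3 3.3 2.2
   vertex 0.3 2.2 2.4
   vertex 3.9 2.5 0.9
  endloop
 endfacet
 facet normal -0.701 0.678 0.222
  outer loop
   vertex 1.3 3.3 2.2
   vertex 0.7 3.4 0.0
   vertex 0.3 2.2 2.4
  endloop
 endfacet
 facet normal 0.279 0.960 -0.032
  outer loop
   vertex 1.3 3.3 2.2
   vertex 3.9 2.5 0.9
   vertex 0.7 3.4 0.0
  endloop
 endfacet
 facet normal -0.318 -0.415 -0.852
  outer loop
   vertex 0.9 1.4 0.9
   vertex 0.7 3.4 0.0
   vertex 3.0 0.2 0.7
  endloop
 endfacet
 facet normal 0.328 -0.046 -0.943
  outer loop
   vertex 1.4 3.1 0.0
   vertex 3.9 2.5 0.9
   vertex 3.0 0.2 0.7
  endloop
 endfacet
 facet normal 0.355 0.828 -0.434
  outer loop
   vertex 1.4 3.1 0.0
   vertex 0.7 3.4 0.0
   vertex 3.9 2.5 0.9
  endloop
 endfacet
 facet normal -0.128 -0.299 -0.946
  outer loop
   vertex 1.4 3.1 0.0
   vertex 3.0 0.2 0.7
   vertex 0.7 3.4 0.0
  endloop
 endfacet
 facet normal -0.338 -0.831 0.442
  outer loop
   vertex 0.5 1.8 1.8
   vertex 3.0 0.2 0.7
   vertex 0.3 2.2 2.4
  endloop
 endfacet
 facet normal -0.476 -0.862 0.172
  outer loop
   vertex 0.5 1.8 1.8
   vertex 0.9 1.4 0.9
   vertex 3.0 0.2 0.7
  endloop
 endfacet
 facet normal -0.964 -0.138 -0.229
  outer loop
   vertex 0.5 1.8 1.8
   vertex 0.3 2.2 2.4
   vertex 0.7 3.4 0.0
  endloop
 endfacet
 facet normal -0.923 -0.231 -0.308
  outer loop
   vertex 0.5 1.8 1.8
   vertex 0.7 3.4 0.0
   vertex 0.9 1.4 0.9
  endloop
 endfacet
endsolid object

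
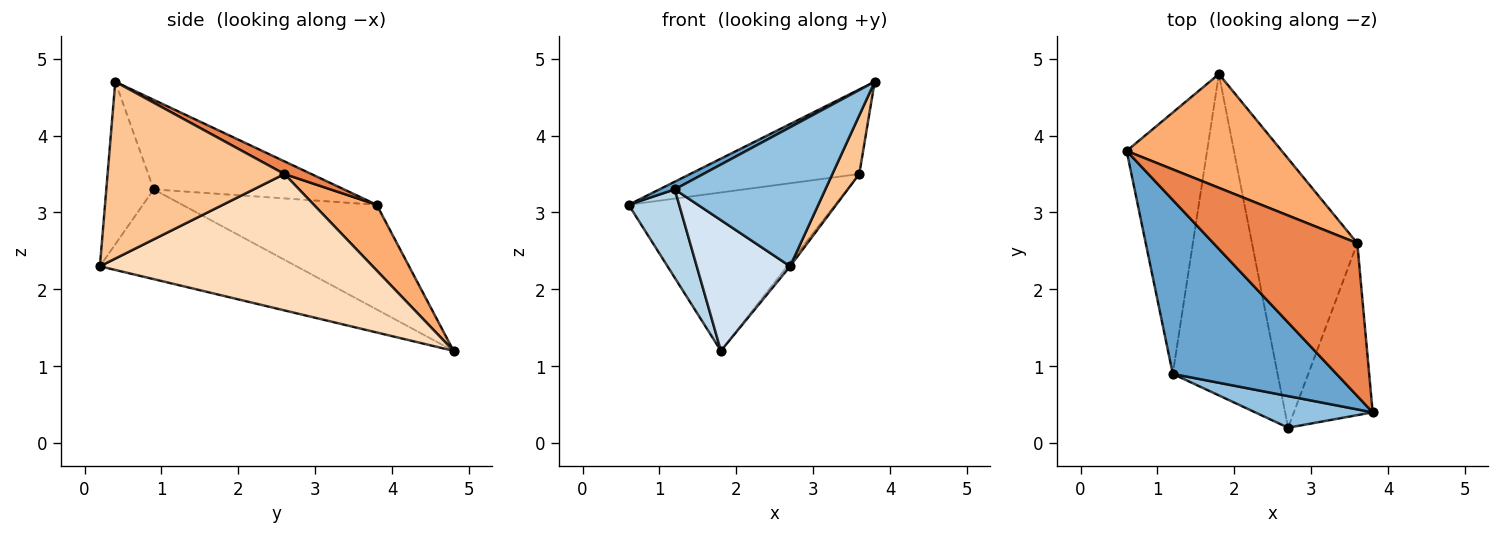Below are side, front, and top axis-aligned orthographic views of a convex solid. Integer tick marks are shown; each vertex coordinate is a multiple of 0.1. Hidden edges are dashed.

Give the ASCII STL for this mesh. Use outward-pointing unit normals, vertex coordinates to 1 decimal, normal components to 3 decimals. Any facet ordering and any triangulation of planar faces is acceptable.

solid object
 facet normal -0.480 -0.039 0.877
  outer loop
   vertex 1.2 0.9 3.3
   vertex 3.8 0.4 4.7
   vertex 0.6 3.8 3.1
  endloop
 endfacet
 facet normal -0.294 -0.932 0.212
  outer loop
   vertex 1.2 0.9 3.3
   vertex 2.7 0.2 2.3
   vertex 3.8 0.4 4.7
  endloop
 endfacet
 facet normal -0.777 -0.202 -0.597
  outer loop
   vertex 1.2 0.9 3.3
   vertex 0.6 3.8 3.1
   vertex 1.8 4.8 1.2
  endloop
 endfacet
 facet normal -0.622 -0.295 -0.726
  outer loop
   vertex 1.2 0.9 3.3
   vertex 1.8 4.8 1.2
   vertex 2.7 0.2 2.3
  endloop
 endfacet
 facet normal 0.077 0.483 0.872
  outer loop
   vertex 3.6 2.6 3.5
   vertex 0.6 3.8 3.1
   vertex 3.8 0.4 4.7
  endloop
 endfacet
 facet normal 0.240 0.788 0.566
  outer loop
   vertex 3.6 2.6 3.5
   vertex 1.8 4.8 1.2
   vertex 0.6 3.8 3.1
  endloop
 endfacet
 facet normal 0.905 -0.138 -0.403
  outer loop
   vertex 3.6 2.6 3.5
   vertex 3.8 0.4 4.7
   vertex 2.7 0.2 2.3
  endloop
 endfacet
 facet normal 0.792 0.009 -0.611
  outer loop
   vertex 3.6 2.6 3.5
   vertex 2.7 0.2 2.3
   vertex 1.8 4.8 1.2
  endloop
 endfacet
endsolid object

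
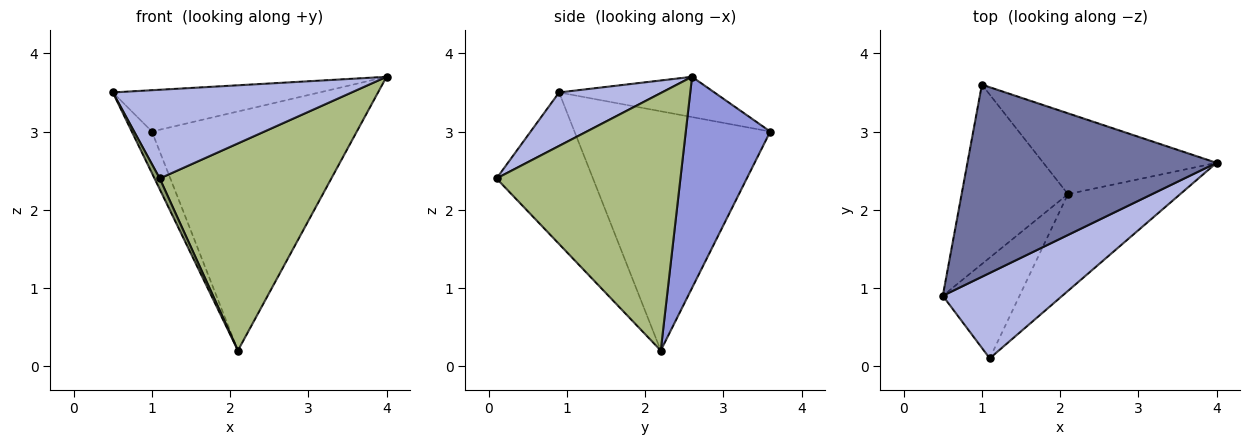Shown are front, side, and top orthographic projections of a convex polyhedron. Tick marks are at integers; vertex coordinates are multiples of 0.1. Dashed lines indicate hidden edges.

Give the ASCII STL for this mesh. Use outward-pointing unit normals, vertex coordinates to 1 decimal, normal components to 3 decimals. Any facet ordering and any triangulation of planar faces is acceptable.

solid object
 facet normal -0.156 0.208 0.966
  outer loop
   vertex 1.0 3.6 3.0
   vertex 0.5 0.9 3.5
   vertex 4.0 2.6 3.7
  endloop
 endfacet
 facet normal -0.910 0.094 -0.404
  outer loop
   vertex 2.1 2.2 0.2
   vertex 0.5 0.9 3.5
   vertex 1.0 3.6 3.0
  endloop
 endfacet
 facet normal 0.364 0.882 -0.298
  outer loop
   vertex 2.1 2.2 0.2
   vertex 1.0 3.6 3.0
   vertex 4.0 2.6 3.7
  endloop
 endfacet
 facet normal 0.296 -0.688 0.662
  outer loop
   vertex 1.1 0.1 2.4
   vertex 4.0 2.6 3.7
   vertex 0.5 0.9 3.5
  endloop
 endfacet
 facet normal -0.891 -0.048 -0.451
  outer loop
   vertex 1.1 0.1 2.4
   vertex 0.5 0.9 3.5
   vertex 2.1 2.2 0.2
  endloop
 endfacet
 facet normal 0.697 -0.650 -0.304
  outer loop
   vertex 1.1 0.1 2.4
   vertex 2.1 2.2 0.2
   vertex 4.0 2.6 3.7
  endloop
 endfacet
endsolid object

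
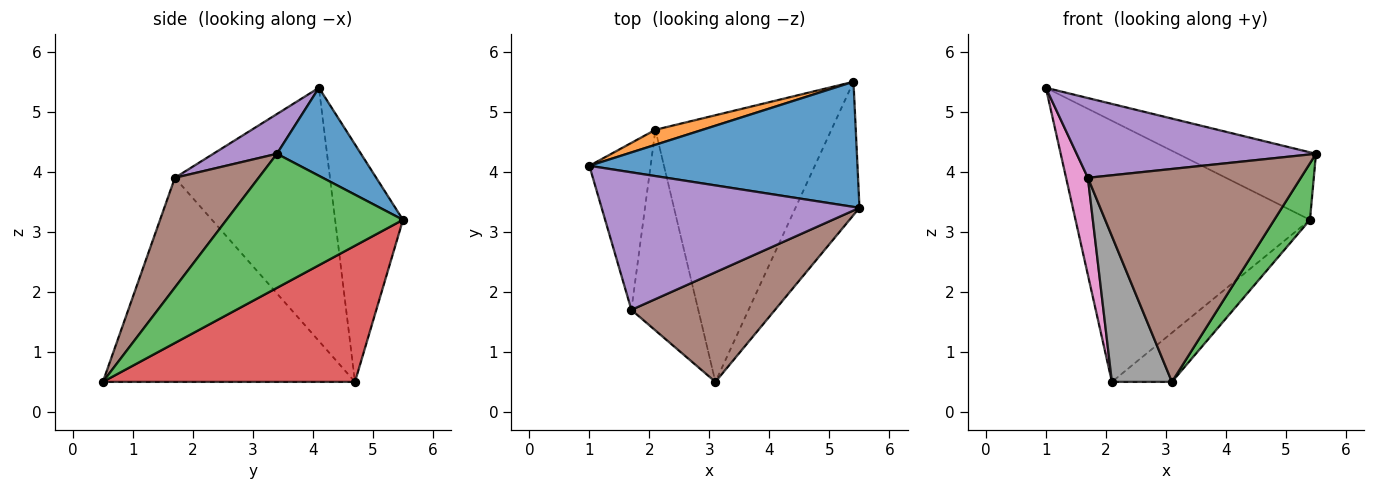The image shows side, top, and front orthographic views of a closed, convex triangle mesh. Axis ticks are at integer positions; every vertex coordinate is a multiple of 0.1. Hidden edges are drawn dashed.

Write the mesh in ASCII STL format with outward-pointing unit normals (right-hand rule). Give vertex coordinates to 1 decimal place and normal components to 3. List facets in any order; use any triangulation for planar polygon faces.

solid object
 facet normal 0.278 0.456 0.846
  outer loop
   vertex 5.4 5.5 3.2
   vertex 1.0 4.1 5.4
   vertex 5.5 3.4 4.3
  endloop
 endfacet
 facet normal -0.278 0.959 0.055
  outer loop
   vertex 5.4 5.5 3.2
   vertex 2.1 4.7 0.5
   vertex 1.0 4.1 5.4
  endloop
 endfacet
 facet normal 0.888 -0.180 -0.424
  outer loop
   vertex 5.4 5.5 3.2
   vertex 5.5 3.4 4.3
   vertex 3.1 0.5 0.5
  endloop
 endfacet
 facet normal 0.605 0.144 -0.783
  outer loop
   vertex 5.4 5.5 3.2
   vertex 3.1 0.5 0.5
   vertex 2.1 4.7 0.5
  endloop
 endfacet
 facet normal 0.132 -0.497 0.857
  outer loop
   vertex 1.7 1.7 3.9
   vertex 5.5 3.4 4.3
   vertex 1.0 4.1 5.4
  endloop
 endfacet
 facet normal 0.330 -0.839 0.432
  outer loop
   vertex 1.7 1.7 3.9
   vertex 3.1 0.5 0.5
   vertex 5.5 3.4 4.3
  endloop
 endfacet
 facet normal -0.963 -0.135 -0.233
  outer loop
   vertex 1.7 1.7 3.9
   vertex 1.0 4.1 5.4
   vertex 2.1 4.7 0.5
  endloop
 endfacet
 facet normal -0.927 -0.221 -0.304
  outer loop
   vertex 1.7 1.7 3.9
   vertex 2.1 4.7 0.5
   vertex 3.1 0.5 0.5
  endloop
 endfacet
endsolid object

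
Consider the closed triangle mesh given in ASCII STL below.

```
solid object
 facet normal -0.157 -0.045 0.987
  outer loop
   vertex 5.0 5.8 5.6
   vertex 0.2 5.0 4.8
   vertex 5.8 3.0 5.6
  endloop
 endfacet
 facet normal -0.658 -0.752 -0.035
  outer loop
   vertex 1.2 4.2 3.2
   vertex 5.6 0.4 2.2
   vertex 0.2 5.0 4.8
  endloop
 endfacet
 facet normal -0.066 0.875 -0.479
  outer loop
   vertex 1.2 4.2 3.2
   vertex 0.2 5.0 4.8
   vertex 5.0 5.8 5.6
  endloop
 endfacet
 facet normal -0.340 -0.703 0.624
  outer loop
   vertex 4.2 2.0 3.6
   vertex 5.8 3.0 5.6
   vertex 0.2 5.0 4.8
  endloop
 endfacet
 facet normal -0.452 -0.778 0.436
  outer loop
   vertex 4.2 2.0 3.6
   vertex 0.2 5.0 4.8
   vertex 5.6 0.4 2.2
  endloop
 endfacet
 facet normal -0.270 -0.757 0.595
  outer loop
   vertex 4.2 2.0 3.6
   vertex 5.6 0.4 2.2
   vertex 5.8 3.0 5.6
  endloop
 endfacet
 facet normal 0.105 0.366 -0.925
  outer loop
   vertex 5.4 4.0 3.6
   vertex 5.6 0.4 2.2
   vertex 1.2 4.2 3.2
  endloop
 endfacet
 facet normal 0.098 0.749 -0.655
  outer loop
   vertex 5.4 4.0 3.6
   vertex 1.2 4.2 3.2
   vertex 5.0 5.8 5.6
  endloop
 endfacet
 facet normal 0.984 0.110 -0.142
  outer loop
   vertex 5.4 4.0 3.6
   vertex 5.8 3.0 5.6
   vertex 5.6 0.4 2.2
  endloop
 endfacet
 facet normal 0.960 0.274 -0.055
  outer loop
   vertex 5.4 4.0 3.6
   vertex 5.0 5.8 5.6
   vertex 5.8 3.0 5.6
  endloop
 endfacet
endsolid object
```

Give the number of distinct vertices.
7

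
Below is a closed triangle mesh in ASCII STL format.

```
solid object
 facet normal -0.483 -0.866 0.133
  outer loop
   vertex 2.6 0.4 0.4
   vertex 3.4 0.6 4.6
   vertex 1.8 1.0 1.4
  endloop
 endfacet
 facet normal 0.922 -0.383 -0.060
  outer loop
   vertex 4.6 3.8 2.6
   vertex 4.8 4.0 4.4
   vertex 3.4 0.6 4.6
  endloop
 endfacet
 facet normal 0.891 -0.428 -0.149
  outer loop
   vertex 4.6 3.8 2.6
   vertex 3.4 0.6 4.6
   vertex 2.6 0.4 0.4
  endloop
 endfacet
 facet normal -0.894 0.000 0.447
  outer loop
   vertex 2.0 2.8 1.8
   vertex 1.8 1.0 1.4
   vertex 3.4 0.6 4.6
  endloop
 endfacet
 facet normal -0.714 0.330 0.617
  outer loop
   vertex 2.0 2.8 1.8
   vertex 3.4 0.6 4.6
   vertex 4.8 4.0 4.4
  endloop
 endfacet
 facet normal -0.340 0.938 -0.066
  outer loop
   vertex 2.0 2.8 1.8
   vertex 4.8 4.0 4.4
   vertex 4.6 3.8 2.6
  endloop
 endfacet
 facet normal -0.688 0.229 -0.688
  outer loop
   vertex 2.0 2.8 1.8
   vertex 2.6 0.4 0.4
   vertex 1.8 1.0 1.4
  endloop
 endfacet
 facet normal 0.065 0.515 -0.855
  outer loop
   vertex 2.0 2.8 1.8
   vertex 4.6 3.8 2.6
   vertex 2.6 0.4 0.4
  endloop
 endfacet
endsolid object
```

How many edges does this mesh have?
12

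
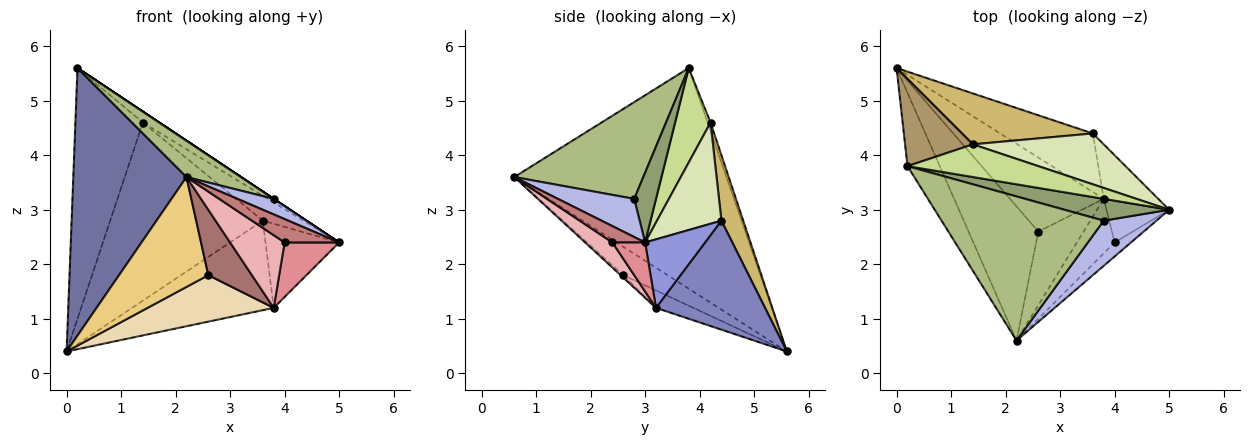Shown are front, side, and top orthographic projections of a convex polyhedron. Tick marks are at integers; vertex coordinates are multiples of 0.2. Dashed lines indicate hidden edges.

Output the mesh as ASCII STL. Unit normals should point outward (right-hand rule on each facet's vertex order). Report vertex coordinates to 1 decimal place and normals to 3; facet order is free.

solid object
 facet normal -0.875 -0.467 -0.128
  outer loop
   vertex 0.2 3.8 5.6
   vertex 0.0 5.6 0.4
   vertex 2.2 0.6 3.6
  endloop
 endfacet
 facet normal 0.541 0.704 -0.460
  outer loop
   vertex 3.8 3.2 1.2
   vertex 0.0 5.6 0.4
   vertex 3.6 4.4 2.8
  endloop
 endfacet
 facet normal 0.564 0.693 -0.449
  outer loop
   vertex 3.8 3.2 1.2
   vertex 3.6 4.4 2.8
   vertex 5.0 3.0 2.4
  endloop
 endfacet
 facet normal 0.565 -0.269 0.780
  outer loop
   vertex 3.8 2.8 3.2
   vertex 2.2 0.6 3.6
   vertex 5.0 3.0 2.4
  endloop
 endfacet
 facet normal 0.555 0.000 0.832
  outer loop
   vertex 3.8 2.8 3.2
   vertex 5.0 3.0 2.4
   vertex 0.2 3.8 5.6
  endloop
 endfacet
 facet normal 0.501 -0.212 0.839
  outer loop
   vertex 3.8 2.8 3.2
   vertex 0.2 3.8 5.6
   vertex 2.2 0.6 3.6
  endloop
 endfacet
 facet normal 0.565 0.261 0.783
  outer loop
   vertex 1.4 4.2 4.6
   vertex 0.2 3.8 5.6
   vertex 5.0 3.0 2.4
  endloop
 endfacet
 facet normal 0.571 0.360 0.738
  outer loop
   vertex 1.4 4.2 4.6
   vertex 5.0 3.0 2.4
   vertex 3.6 4.4 2.8
  endloop
 endfacet
 facet normal -0.041 0.944 0.328
  outer loop
   vertex 1.4 4.2 4.6
   vertex 0.0 5.6 0.4
   vertex 0.2 3.8 5.6
  endloop
 endfacet
 facet normal 0.136 0.953 0.272
  outer loop
   vertex 1.4 4.2 4.6
   vertex 3.6 4.4 2.8
   vertex 0.0 5.6 0.4
  endloop
 endfacet
 facet normal -0.300 -0.604 -0.738
  outer loop
   vertex 2.6 2.6 1.8
   vertex 2.2 0.6 3.6
   vertex 0.0 5.6 0.4
  endloop
 endfacet
 facet normal -0.156 -0.525 -0.837
  outer loop
   vertex 2.6 2.6 1.8
   vertex 0.0 5.6 0.4
   vertex 3.8 3.2 1.2
  endloop
 endfacet
 facet normal -0.041 -0.664 -0.747
  outer loop
   vertex 2.6 2.6 1.8
   vertex 3.8 3.2 1.2
   vertex 2.2 0.6 3.6
  endloop
 endfacet
 facet normal 0.457 -0.762 -0.457
  outer loop
   vertex 4.0 2.4 2.4
   vertex 5.0 3.0 2.4
   vertex 2.2 0.6 3.6
  endloop
 endfacet
 facet normal 0.430 -0.717 -0.549
  outer loop
   vertex 4.0 2.4 2.4
   vertex 3.8 3.2 1.2
   vertex 5.0 3.0 2.4
  endloop
 endfacet
 facet normal 0.371 -0.743 -0.557
  outer loop
   vertex 4.0 2.4 2.4
   vertex 2.2 0.6 3.6
   vertex 3.8 3.2 1.2
  endloop
 endfacet
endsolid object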